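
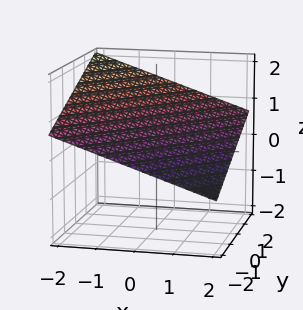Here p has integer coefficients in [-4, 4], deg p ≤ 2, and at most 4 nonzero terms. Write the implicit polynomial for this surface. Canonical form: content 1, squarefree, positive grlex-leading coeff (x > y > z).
First, the degree is 1 — the surface is flat (a plane).
Next, against the integer gridlines: it meets the y-axis at y = -2 (among the integer gridlines); it meets the x-axis at x = 2 (among the integer gridlines).
Finally, together with the visible shape, these determine p as stated.

x - y + 3*z - 2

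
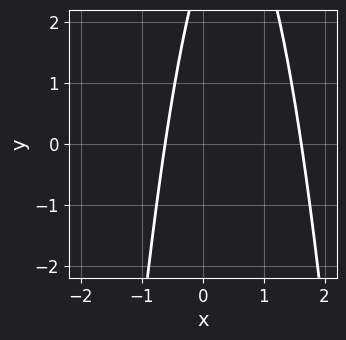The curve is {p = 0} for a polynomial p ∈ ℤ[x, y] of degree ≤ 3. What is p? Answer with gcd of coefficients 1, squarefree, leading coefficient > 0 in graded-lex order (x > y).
3*x^2 - 3*x + y - 3

1. Degree: no degree-1 curve has this shape, so deg p = 2.
2. From the axis intercepts and sections: no y-intercept at any integer in the box.
3. The integer polynomial consistent with all of this is the stated p.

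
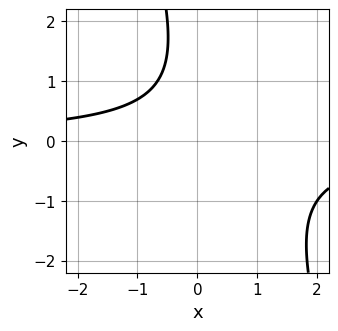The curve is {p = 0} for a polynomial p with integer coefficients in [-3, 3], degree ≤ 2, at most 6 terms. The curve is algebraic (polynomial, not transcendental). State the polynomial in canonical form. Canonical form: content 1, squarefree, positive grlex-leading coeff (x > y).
3*x*y + y^2 - 2*y + 3

First, deg p = 2.
Then, from the visible intercepts: the curve avoids every integer y-axis point in the box; no x-intercept at any integer in the box.
Finally, fitting integer coefficients to these (and the overall shape) gives p.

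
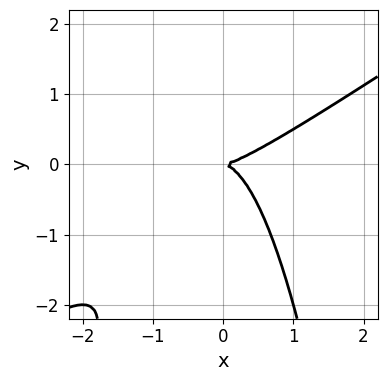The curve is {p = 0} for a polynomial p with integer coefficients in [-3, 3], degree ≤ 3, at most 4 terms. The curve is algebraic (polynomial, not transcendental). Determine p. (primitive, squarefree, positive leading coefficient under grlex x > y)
The degree is 3 — the shape is more complex than any degree-2 curve.
From the visible intercepts: one x-axis crossing is at x = 0; it crosses the y-axis at the gridline y = 0.
Assembling these constraints gives the stated polynomial.

2*x^3 - 3*x^2*y - 2*y^2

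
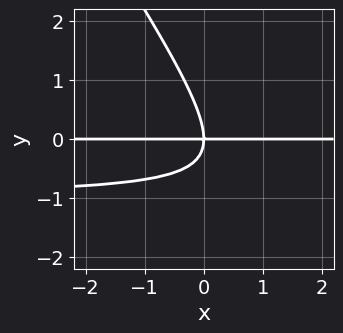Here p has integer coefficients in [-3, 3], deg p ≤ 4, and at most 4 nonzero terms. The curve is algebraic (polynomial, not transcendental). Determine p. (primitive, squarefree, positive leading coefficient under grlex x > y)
3*x*y^2 + 2*y^3 + 3*x*y

First, degree: a generic line meets the curve in up to 3 points, so deg p = 3.
Next, against the integer gridlines: it crosses the y-axis at the gridline y = 0; the visible x-axis segment lies entirely on the curve.
Finally, fitting integer coefficients to these (and the overall shape) gives p.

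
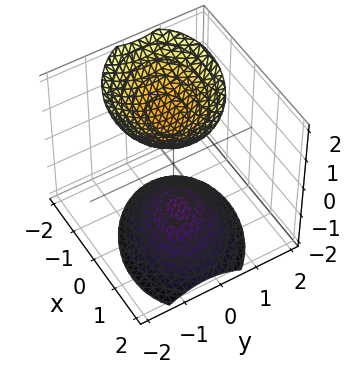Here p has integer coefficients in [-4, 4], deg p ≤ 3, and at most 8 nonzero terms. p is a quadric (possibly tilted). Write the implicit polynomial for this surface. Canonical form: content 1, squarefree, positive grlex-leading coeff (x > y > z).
2*x^2 + x*y + x*z + 3*y^2 - 2*z^2 + 3

1. The picture has 2 separate pieces. They look like related sheets of one shape, so recover p as a whole.
2. The degree is 2 — the shape is more complex than any degree-1 surface.
3. Checking where it meets the axes: it misses every integer gridline on the y-axis; it misses every integer gridline on the x-axis.
4. Fitting integer coefficients to these (and the overall shape) gives p.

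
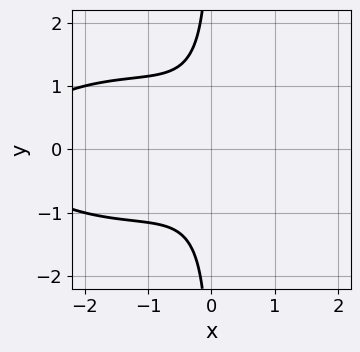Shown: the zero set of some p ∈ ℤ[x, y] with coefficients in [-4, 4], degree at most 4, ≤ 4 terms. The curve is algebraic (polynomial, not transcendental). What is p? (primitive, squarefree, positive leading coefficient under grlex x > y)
x^3 + 3*x*y^2 + 3*x^2 + 2

1. The degree is 3 — a generic line meets the curve in up to 3 points.
2. Symmetries: the y ↦ −y reflection is a symmetry, so y appears only in even powers.
3. From the visible intercepts: no x-intercept at any integer in the box; no y-intercept at any integer in the box.
4. Matching integer coefficients to the picture gives p.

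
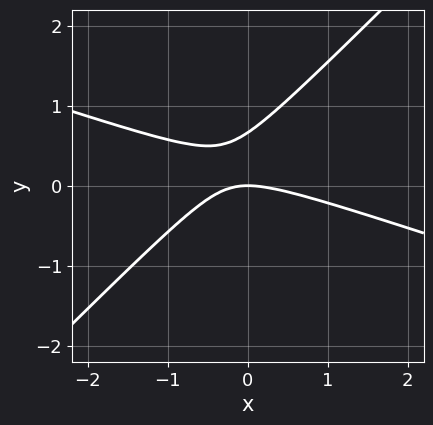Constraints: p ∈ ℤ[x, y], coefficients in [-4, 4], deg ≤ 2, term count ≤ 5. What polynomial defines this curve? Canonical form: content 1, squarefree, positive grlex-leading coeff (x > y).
x^2 + 2*x*y - 3*y^2 + 2*y

First, the degree is 2 — the shape is more complex than any degree-1 curve.
Then, observable constraints: it meets the x-axis at x = 0 (among the integer gridlines); it crosses the y-axis at the gridline y = 0.
Finally, together with the visible shape, these determine p as stated.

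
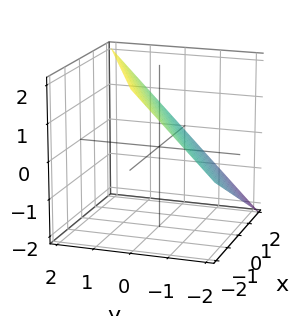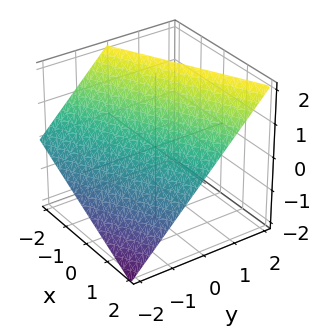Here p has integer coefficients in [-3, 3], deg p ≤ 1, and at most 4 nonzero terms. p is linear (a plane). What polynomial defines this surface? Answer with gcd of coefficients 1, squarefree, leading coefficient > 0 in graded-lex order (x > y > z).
x - 2*y + 2*z - 2

(a) The degree is 1 — the surface is flat (a plane).
(b) Checking where it meets the axes: one y-axis crossing is at y = -1; one z-axis crossing is at z = 1; it crosses the x-axis at the gridline x = 2.
(c) Solving for integer coefficients yields p as stated.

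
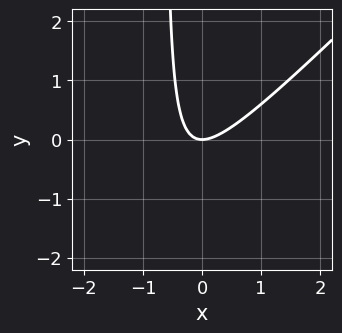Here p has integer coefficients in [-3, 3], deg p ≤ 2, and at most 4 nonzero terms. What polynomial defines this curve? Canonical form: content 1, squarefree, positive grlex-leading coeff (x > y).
1. deg p = 2. The shape is more complex than any degree-1 curve.
2. Reading off the gridlines: one y-axis crossing is at y = 0; one x-axis crossing is at x = 0.
3. Fitting integer coefficients to these (and the overall shape) gives p.

3*x^2 - 3*x*y - 2*y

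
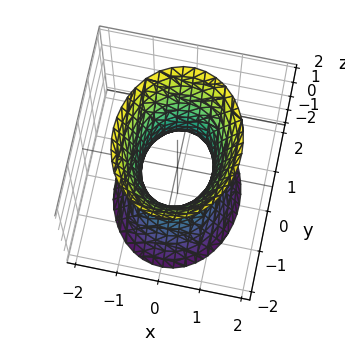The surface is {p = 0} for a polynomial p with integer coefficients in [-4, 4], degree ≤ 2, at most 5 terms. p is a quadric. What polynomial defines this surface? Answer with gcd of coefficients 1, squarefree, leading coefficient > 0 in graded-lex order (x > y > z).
3*x^2 + 2*y^2 - z^2 - 2

1. deg p = 2. One connected sheet with a waist; a quadric.
2. Symmetries: it's symmetric under z → −z, forcing even powers of z; the y ↦ −y reflection is a symmetry, so y appears only in even powers; it's symmetric under x → −x, forcing even powers of x.
3. Checking where it meets the axes: the y-axis gridline crossings are at y ∈ {-1, 1}; no z-intercept at any integer in the box.
4. Assembling these constraints gives the stated polynomial.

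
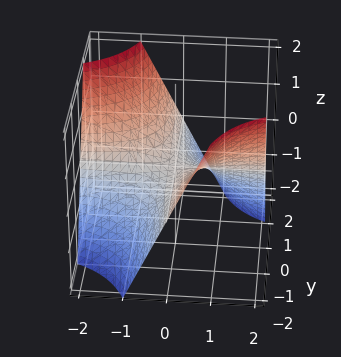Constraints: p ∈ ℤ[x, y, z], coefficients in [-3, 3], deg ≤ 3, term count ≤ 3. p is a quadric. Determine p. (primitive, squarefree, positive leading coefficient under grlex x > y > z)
x*y + z

First, degree: a saddle surface; a quadric, so deg p = 2.
Next, from the visible intercepts: every point of the x-axis in the box is on the surface; the visible y-axis segment lies entirely on the surface; one z-axis crossing is at z = 0.
Finally, solving for integer coefficients yields p as stated.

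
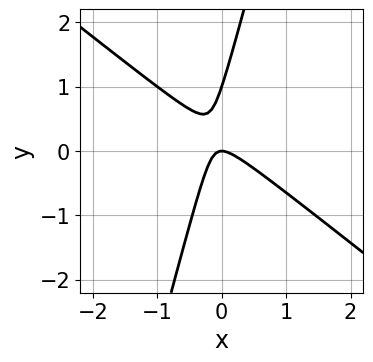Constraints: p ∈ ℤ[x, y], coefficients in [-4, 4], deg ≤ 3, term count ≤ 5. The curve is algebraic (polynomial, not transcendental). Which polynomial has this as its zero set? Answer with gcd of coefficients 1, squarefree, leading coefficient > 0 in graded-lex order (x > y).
1. deg p = 2. A generic line meets the curve in up to 2 points.
2. Reading off the gridlines: one x-axis crossing is at x = 0; the y-axis gridline crossings are at y ∈ {0, 1}.
3. The integer polynomial consistent with all of this is the stated p.

3*x^2 + 3*x*y - y^2 + y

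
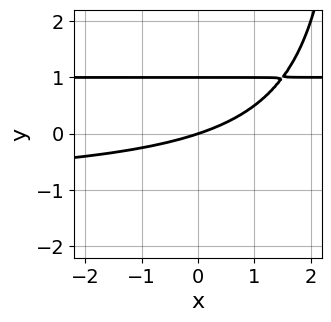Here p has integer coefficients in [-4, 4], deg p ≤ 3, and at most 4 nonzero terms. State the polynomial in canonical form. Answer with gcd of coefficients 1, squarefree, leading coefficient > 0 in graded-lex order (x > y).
x*y^2 - 3*y^2 - x + 3*y

1. deg p = 3. No degree-2 curve has this shape.
2. Observable constraints: among the integer gridlines, it crosses the y-axis at y ∈ {0, 1}; one x-axis crossing is at x = 0.
3. The integer polynomial consistent with all of this is the stated p.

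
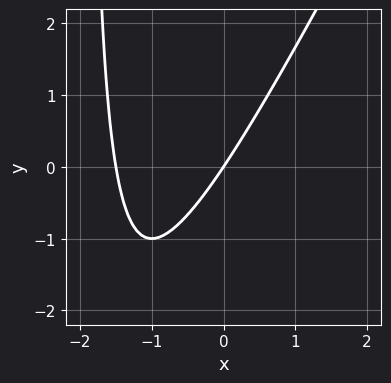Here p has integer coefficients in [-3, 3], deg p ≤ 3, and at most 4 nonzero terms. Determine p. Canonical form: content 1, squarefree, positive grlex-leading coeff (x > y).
First, degree: the shape is more complex than any degree-1 curve, so deg p = 2.
Then, against the integer gridlines: it meets the y-axis at y = 0 (among the integer gridlines); one x-axis crossing is at x = 0.
Finally, fitting integer coefficients to these (and the overall shape) gives p.

2*x^2 - x*y + 3*x - 2*y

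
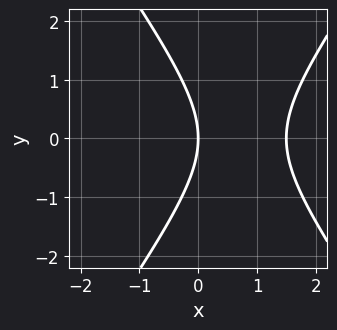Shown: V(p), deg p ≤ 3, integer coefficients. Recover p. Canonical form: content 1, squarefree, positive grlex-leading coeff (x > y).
2*x^2 - y^2 - 3*x

(a) Degree: a generic line meets the curve in up to 2 points, so deg p = 2.
(b) Symmetries: mirror symmetry y ↦ −y ⇒ only even powers of y.
(c) From the visible intercepts: one y-axis crossing is at y = 0; one x-axis crossing is at x = 0.
(d) Putting this together gives p.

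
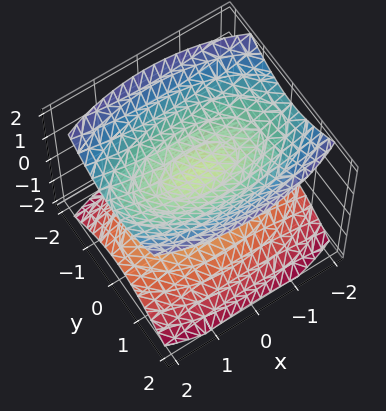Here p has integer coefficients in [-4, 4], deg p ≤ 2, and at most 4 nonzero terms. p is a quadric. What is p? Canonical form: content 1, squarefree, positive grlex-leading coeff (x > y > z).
x^2 + 3*y^2 - 3*z^2 + 1

(a) There are 2 components. They look like related sheets of one shape, so recover p as a whole.
(b) deg p = 2. Two separate bowl-shaped sheets opening away from each other; a quadric.
(c) Symmetries: mirror symmetry z ↦ −z ⇒ only even powers of z; it's symmetric under x → −x, forcing even powers of x; the y ↦ −y reflection is a symmetry, so y appears only in even powers.
(d) From the visible intercepts: the surface avoids every integer x-axis point in the box; no y-intercept at any integer in the box.
(e) Matching integer coefficients to the picture gives p.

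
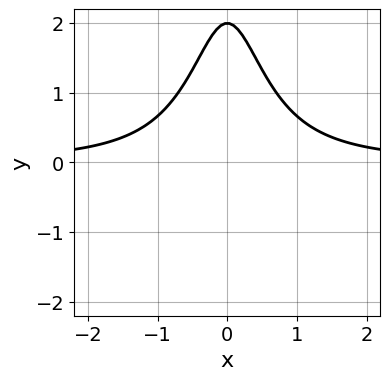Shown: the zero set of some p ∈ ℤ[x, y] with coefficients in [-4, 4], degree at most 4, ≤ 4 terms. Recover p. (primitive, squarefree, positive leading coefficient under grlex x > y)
(a) Degree: no degree-2 curve has this shape, so deg p = 3.
(b) Symmetries: the x ↦ −x reflection is a symmetry, so x appears only in even powers.
(c) Reading off the gridlines: it crosses the y-axis at the gridline y = 2; it misses every integer gridline on the x-axis.
(d) Assembling these constraints gives the stated polynomial.

2*x^2*y + y - 2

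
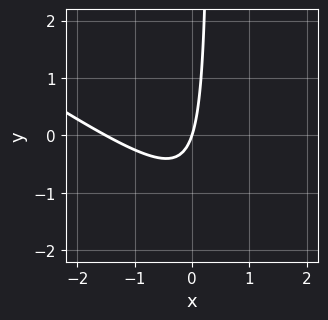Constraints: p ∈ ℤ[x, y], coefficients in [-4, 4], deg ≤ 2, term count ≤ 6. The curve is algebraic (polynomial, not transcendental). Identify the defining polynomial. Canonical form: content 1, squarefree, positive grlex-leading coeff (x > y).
(a) Degree: the shape is more complex than any degree-1 curve, so deg p = 2.
(b) Reading off the gridlines: it meets the x-axis at x = 0 (among the integer gridlines); it crosses the y-axis at the gridline y = 0.
(c) Assembling these constraints gives the stated polynomial.

2*x^2 + 3*x*y + 3*x - y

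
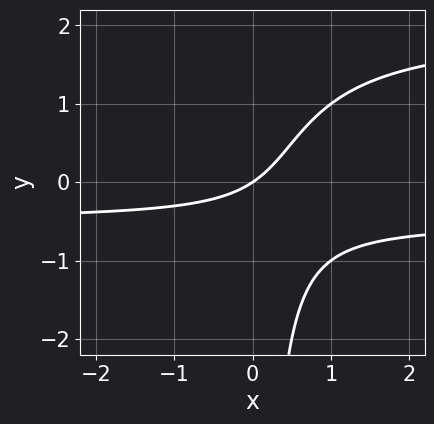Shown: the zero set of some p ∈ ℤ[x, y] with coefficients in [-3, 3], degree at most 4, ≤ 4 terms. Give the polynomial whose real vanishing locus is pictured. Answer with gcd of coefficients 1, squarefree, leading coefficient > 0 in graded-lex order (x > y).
1. The degree is 3 — a generic line meets the curve in up to 3 points.
2. Checking where it meets the axes: it crosses the x-axis at the gridline x = 0; it crosses the y-axis at the gridline y = 0.
3. Matching integer coefficients to the picture gives p.

2*x*y^2 - 3*x*y - 2*x + 3*y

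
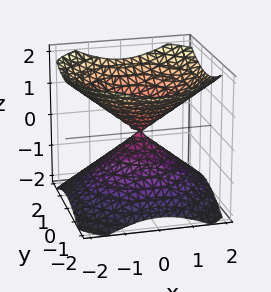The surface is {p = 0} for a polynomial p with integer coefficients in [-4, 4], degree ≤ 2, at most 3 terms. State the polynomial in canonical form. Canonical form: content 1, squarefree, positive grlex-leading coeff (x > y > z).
2*x^2 + 2*y^2 - 3*z^2

First, there are 2 components.
Next, the degree is 2 — a double cone through the origin; a quadric.
Then, symmetries: mirror symmetry z ↦ −z ⇒ only even powers of z; every cross-section ⟂ z is a circle, so x, y appear only via x² + y².
Then, from the axis intercepts and sections: one x-axis crossing is at x = 0; it meets the y-axis at y = 0 (among the integer gridlines); a circular section at z = 1 has radius between 1 and 2.
Finally, fitting integer coefficients to these (and the overall shape) gives p.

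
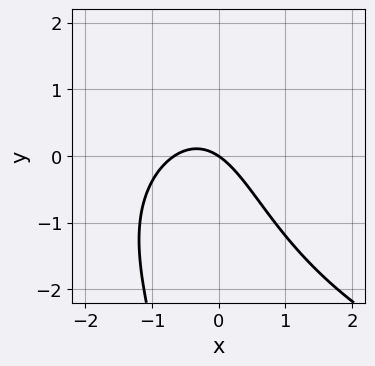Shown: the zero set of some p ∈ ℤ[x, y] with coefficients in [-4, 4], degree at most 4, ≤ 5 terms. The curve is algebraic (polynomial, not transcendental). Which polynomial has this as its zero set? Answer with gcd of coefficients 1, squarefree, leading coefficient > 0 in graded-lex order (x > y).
(a) deg p = 3.
(b) Against the integer gridlines: one x-axis crossing is at x = 0; it crosses the y-axis at the gridline y = 0.
(c) Solving for integer coefficients yields p as stated.

x*y^2 - 3*x^2 - 2*x - 3*y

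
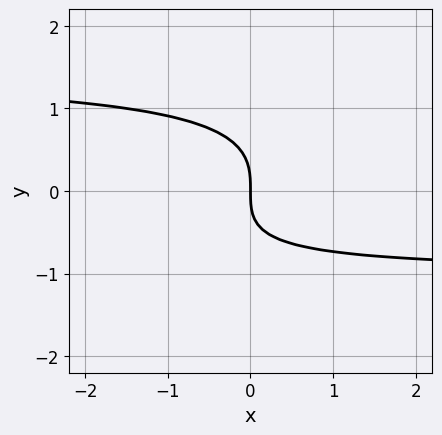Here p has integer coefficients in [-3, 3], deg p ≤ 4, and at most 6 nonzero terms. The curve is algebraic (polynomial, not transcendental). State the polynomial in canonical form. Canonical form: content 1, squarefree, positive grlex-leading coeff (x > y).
2*x*y^2 - 3*y^3 - x*y - 3*x

(a) The degree is 3 — no degree-2 curve has this shape.
(b) Reading off the gridlines: it crosses the y-axis at the gridline y = 0; it crosses the x-axis at the gridline x = 0.
(c) Together with the visible shape, these determine p as stated.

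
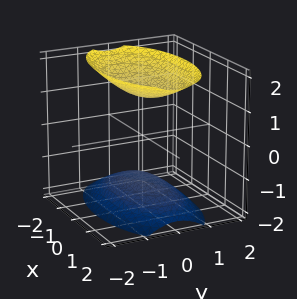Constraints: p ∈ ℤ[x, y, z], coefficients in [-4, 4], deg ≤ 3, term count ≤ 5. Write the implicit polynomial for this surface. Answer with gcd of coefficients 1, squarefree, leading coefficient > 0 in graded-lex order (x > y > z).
x^2 + 3*y^2 - 2*z^2 + 3

There are 2 components.
The degree is 2 — two separate bowl-shaped sheets opening away from each other; a quadric.
Symmetries: mirror symmetry y ↦ −y ⇒ only even powers of y; mirror symmetry z ↦ −z ⇒ only even powers of z; it's symmetric under x → −x, forcing even powers of x.
From the axis intercepts and sections: the surface avoids every integer x-axis point in the box; the surface avoids every integer y-axis point in the box.
Putting this together gives p.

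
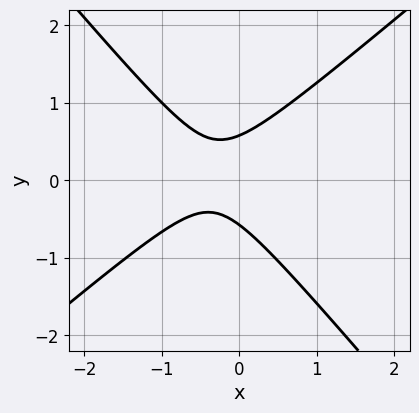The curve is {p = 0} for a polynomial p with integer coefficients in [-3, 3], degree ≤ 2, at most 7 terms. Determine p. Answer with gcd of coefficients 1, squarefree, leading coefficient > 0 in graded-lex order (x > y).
3*x^2 - x*y - 3*y^2 + 2*x + 1

First, degree: the shape is more complex than any degree-1 curve, so deg p = 2.
Next, from the visible intercepts: no x-intercept at any integer in the box.
Finally, putting this together gives p.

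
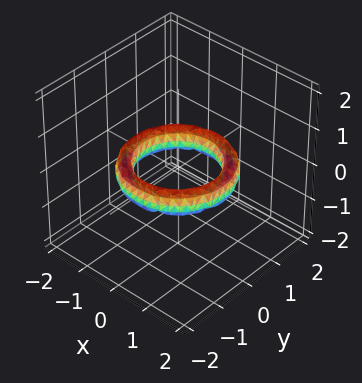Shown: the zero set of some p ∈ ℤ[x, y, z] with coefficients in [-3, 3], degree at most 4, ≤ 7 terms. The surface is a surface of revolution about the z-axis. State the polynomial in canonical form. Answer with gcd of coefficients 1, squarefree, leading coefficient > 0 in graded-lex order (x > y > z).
deg p = 4.
Symmetry: the surface is invariant under rotation about z: p = q(x² + y², z).
From the axis intercepts and sections: among the integer gridlines, it crosses the x-axis at x ∈ {-1, 1}; the y-axis gridline crossings are at y ∈ {-1, 1}; no z-intercept at any integer in the box.
Matching integer coefficients to the picture gives p.

x^4 + 2*x^2*y^2 + y^4 - 3*x^2 - 3*y^2 + 2*z^2 + 2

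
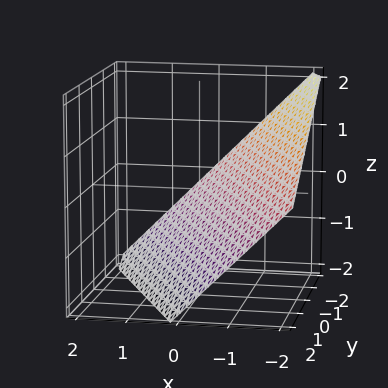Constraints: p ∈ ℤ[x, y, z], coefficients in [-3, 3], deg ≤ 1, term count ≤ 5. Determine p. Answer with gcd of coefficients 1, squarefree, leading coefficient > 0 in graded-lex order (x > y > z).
2*x + y + 2*z + 2

(a) Degree: every cross-section is a straight line — this is a plane, so deg p = 1.
(b) Observable constraints: it crosses the z-axis at the gridline z = -1; one x-axis crossing is at x = -1.
(c) Solving for integer coefficients yields p as stated. Check: (0, -2, 0) on the y-axis lies on the surface, and p(0, -2, 0) = 0. ✓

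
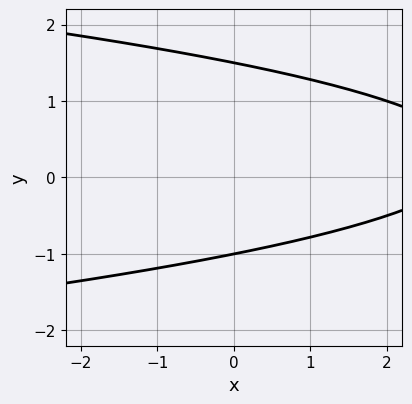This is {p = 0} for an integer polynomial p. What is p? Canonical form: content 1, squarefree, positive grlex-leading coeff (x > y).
2*y^2 + x - y - 3

deg p = 2. No degree-1 curve has this shape.
Observable constraints: it misses every integer gridline on the x-axis; it meets the y-axis at y = -1 (among the integer gridlines).
The integer polynomial consistent with all of this is the stated p.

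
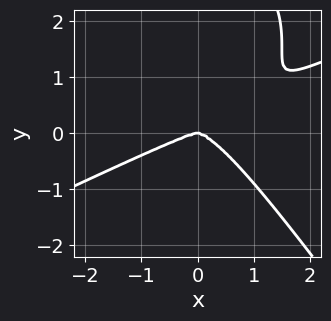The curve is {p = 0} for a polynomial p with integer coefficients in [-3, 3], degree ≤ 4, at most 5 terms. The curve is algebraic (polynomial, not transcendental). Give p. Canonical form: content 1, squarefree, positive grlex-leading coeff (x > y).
1. Degree: a generic line meets the curve in up to 4 points, so deg p = 4.
2. From the axis intercepts and sections: it meets the x-axis at x = 0 (among the integer gridlines); it meets the y-axis at y = 0 (among the integer gridlines).
3. Putting this together gives p.

x^4 - 2*x^3*y - y^4 + 3*y^3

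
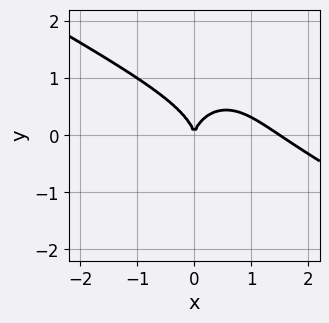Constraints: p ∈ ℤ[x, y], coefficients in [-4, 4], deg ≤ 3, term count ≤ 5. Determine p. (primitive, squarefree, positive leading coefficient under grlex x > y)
(a) The degree is 3 — a generic line meets the curve in up to 3 points.
(b) Observable constraints: it crosses the y-axis at the gridline y = 0; one x-axis crossing is at x = 0.
(c) Fitting integer coefficients to these (and the overall shape) gives p.

2*x^3 + 3*x^2*y + 2*y^3 - 3*x^2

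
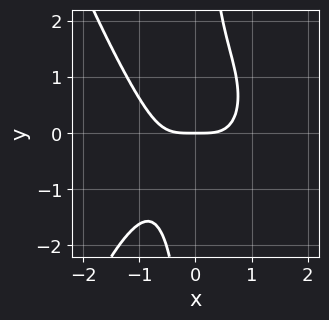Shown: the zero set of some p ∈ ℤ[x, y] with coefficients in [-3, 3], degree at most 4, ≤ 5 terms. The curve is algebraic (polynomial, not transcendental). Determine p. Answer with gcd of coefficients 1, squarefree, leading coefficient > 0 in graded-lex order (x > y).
(a) Degree: the shape is more complex than any degree-3 curve, so deg p = 4.
(b) From the axis intercepts and sections: it meets the x-axis at x = 0 (among the integer gridlines); one y-axis crossing is at y = 0.
(c) Together with the visible shape, these determine p as stated.

x^4 + x*y^2 - y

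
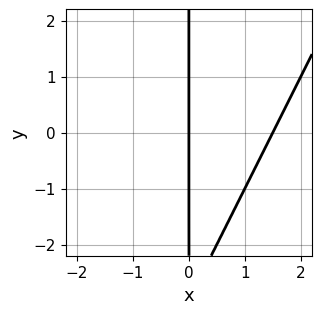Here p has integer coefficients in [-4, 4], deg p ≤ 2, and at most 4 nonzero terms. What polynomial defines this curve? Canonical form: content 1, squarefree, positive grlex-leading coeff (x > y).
1. deg p = 2.
2. From the visible intercepts: the visible y-axis segment lies entirely on the curve; it crosses the x-axis at the gridline x = 0.
3. Solving for integer coefficients yields p as stated.

2*x^2 - x*y - 3*x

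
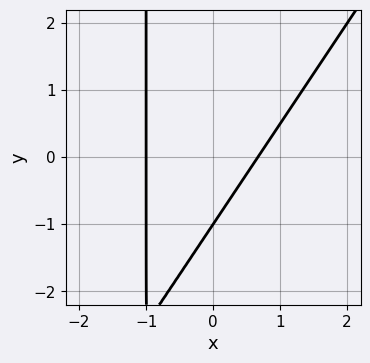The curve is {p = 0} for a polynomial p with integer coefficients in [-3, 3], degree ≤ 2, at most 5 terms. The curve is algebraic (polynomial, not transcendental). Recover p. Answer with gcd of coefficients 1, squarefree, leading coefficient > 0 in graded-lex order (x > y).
deg p = 2. A generic line meets the curve in up to 2 points.
From the axis intercepts and sections: it crosses the y-axis at the gridline y = -1; it meets the x-axis at x = -1 (among the integer gridlines).
These observations pin down the coefficients.

3*x^2 - 2*x*y + x - 2*y - 2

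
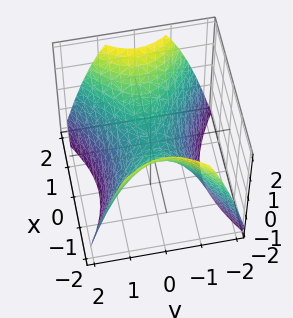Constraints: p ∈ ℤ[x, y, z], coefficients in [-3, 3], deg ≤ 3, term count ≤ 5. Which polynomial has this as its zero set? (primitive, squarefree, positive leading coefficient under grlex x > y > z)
2*x^2 - 3*y^2 - 3*z

1. The degree is 2 — a saddle surface; a quadric.
2. Symmetries: the y ↦ −y reflection is a symmetry, so y appears only in even powers; the x ↦ −x reflection is a symmetry, so x appears only in even powers.
3. From the visible intercepts: one y-axis crossing is at y = 0; it crosses the z-axis at the gridline z = 0; it crosses the x-axis at the gridline x = 0.
4. Solving for integer coefficients yields p as stated.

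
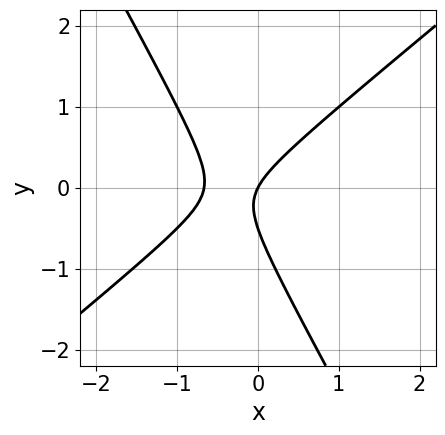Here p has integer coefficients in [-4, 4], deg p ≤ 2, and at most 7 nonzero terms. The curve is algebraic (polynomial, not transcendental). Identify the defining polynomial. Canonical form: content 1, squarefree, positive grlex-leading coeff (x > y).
First, degree: a generic line meets the curve in up to 2 points, so deg p = 2.
Then, checking where it meets the axes: it crosses the x-axis at the gridline x = 0; it crosses the y-axis at the gridline y = 0.
Finally, matching integer coefficients to the picture gives p.

3*x^2 - 2*x*y - 2*y^2 + 2*x - y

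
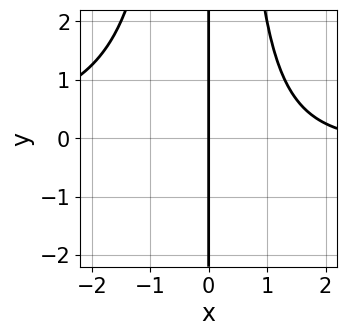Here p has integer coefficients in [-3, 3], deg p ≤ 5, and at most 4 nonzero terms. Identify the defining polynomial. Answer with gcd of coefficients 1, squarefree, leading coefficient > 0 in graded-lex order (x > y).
1. The degree is 4 — no degree-3 curve has this shape.
2. Checking where it meets the axes: one x-axis crossing is at x = 0; the visible y-axis segment lies entirely on the curve.
3. Matching integer coefficients to the picture gives p.

x^3*y + x^2 - 3*x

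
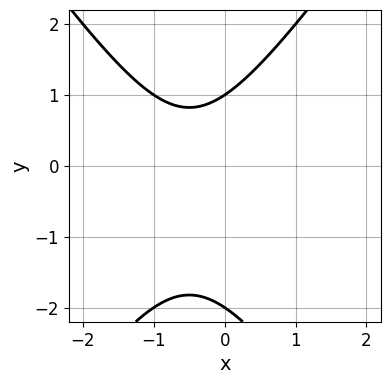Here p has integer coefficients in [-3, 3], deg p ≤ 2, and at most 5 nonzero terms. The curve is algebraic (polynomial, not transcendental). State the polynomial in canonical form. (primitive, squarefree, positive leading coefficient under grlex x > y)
2*x^2 - y^2 + 2*x - y + 2

First, degree: the shape is more complex than any degree-1 curve, so deg p = 2.
Then, observable constraints: the y-axis gridline crossings are at y ∈ {-2, 1}; it misses every integer gridline on the x-axis.
Finally, putting this together gives p.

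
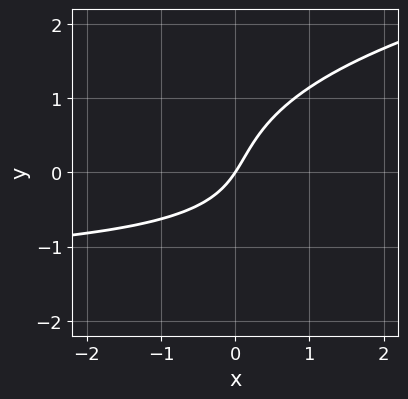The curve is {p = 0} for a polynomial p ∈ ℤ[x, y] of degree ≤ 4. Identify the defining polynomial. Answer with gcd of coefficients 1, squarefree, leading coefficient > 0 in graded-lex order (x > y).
2*y^3 - 2*x*y - 3*x + 2*y

First, degree: a generic line meets the curve in up to 3 points, so deg p = 3.
Next, against the integer gridlines: it crosses the x-axis at the gridline x = 0; it meets the y-axis at y = 0 (among the integer gridlines).
Finally, solving for integer coefficients yields p as stated.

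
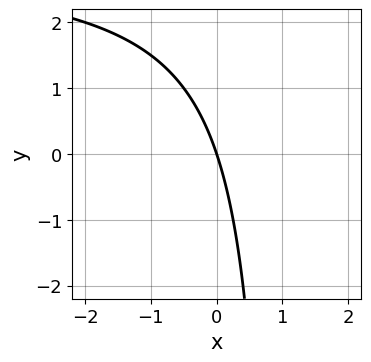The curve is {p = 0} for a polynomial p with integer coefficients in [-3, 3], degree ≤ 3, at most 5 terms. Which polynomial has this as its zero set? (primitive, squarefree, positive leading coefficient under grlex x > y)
First, degree: a generic line meets the curve in up to 2 points, so deg p = 2.
Then, against the integer gridlines: it crosses the x-axis at the gridline x = 0; it meets the y-axis at y = 0 (among the integer gridlines).
Finally, together with the visible shape, these determine p as stated.

x*y - 3*x - y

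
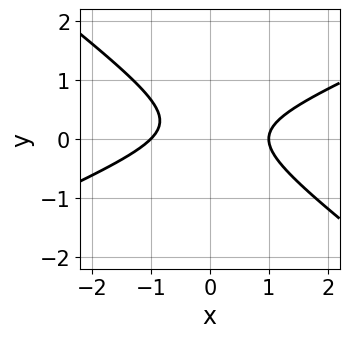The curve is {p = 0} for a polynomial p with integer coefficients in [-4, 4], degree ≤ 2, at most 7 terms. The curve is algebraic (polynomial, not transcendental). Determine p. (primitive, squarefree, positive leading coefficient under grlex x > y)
First, degree: no degree-1 curve has this shape, so deg p = 2.
Next, observable constraints: among the integer gridlines, it crosses the x-axis at x ∈ {-1, 1}; no y-intercept at any integer in the box.
Finally, the integer polynomial consistent with all of this is the stated p.

x^2 - x*y - 3*y^2 + y - 1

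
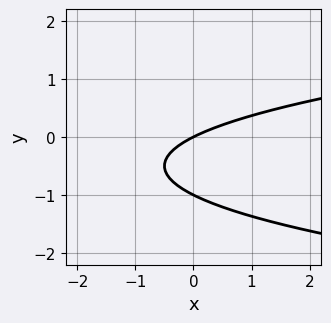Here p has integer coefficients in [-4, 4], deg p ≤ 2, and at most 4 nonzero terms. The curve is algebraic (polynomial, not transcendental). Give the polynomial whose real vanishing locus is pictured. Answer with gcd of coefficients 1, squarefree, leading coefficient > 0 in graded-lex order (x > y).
2*y^2 - x + 2*y

1. Degree: the shape is more complex than any degree-1 curve, so deg p = 2.
2. Against the integer gridlines: one x-axis crossing is at x = 0; among the integer gridlines, it crosses the y-axis at y ∈ {-1, 0}.
3. Fitting integer coefficients to these (and the overall shape) gives p.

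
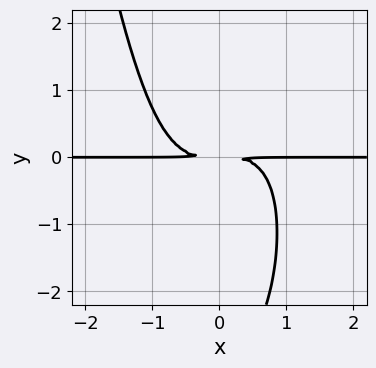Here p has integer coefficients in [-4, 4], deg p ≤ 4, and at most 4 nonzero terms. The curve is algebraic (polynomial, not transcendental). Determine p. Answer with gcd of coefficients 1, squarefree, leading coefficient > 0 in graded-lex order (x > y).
First, the degree is 4 — the shape is more complex than any degree-3 curve.
Next, from the axis intercepts and sections: every point of the x-axis in the box is on the curve.
Finally, solving for integer coefficients yields p as stated.

2*x^3*y - x^2*y^2 + y^3 + 3*y^2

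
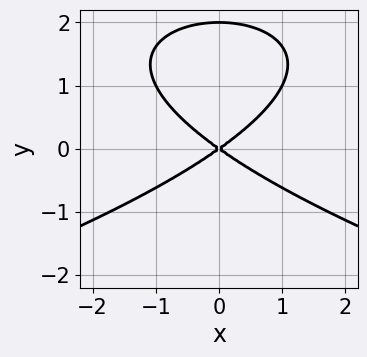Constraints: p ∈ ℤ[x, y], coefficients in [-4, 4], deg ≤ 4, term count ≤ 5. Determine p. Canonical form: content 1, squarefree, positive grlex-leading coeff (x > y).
y^3 + x^2 - 2*y^2

1. deg p = 3.
2. Symmetries: it's symmetric under x → −x, forcing even powers of x.
3. From the axis intercepts and sections: among the integer gridlines, it crosses the y-axis at y ∈ {0, 2}; it meets the x-axis at x = 0 (among the integer gridlines).
4. The integer polynomial consistent with all of this is the stated p.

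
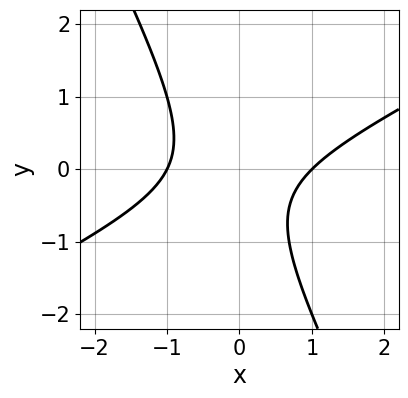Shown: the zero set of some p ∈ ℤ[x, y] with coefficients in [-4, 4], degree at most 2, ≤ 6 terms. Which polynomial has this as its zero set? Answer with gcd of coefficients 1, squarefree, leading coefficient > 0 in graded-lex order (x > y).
2*x^2 - 3*x*y - 2*y^2 - y - 2

(a) deg p = 2. A generic line meets the curve in up to 2 points.
(b) Against the integer gridlines: it misses every integer gridline on the y-axis; among the integer gridlines, it crosses the x-axis at x ∈ {-1, 1}.
(c) Solving for integer coefficients yields p as stated.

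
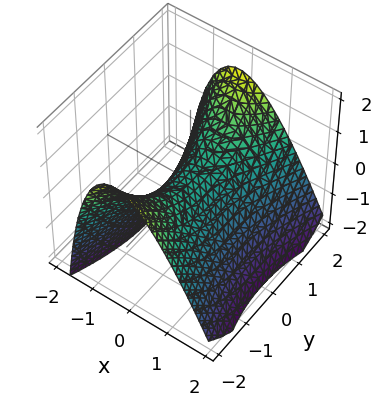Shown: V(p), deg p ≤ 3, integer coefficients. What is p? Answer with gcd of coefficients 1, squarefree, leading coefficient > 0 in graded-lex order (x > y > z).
3*x^2 + x*z - y^2 + 3*z

Degree: the shape is more complex than any degree-1 surface, so deg p = 2.
From the axis intercepts and sections: it crosses the z-axis at the gridline z = 0; one x-axis crossing is at x = 0; one y-axis crossing is at y = 0.
Fitting integer coefficients to these (and the overall shape) gives p.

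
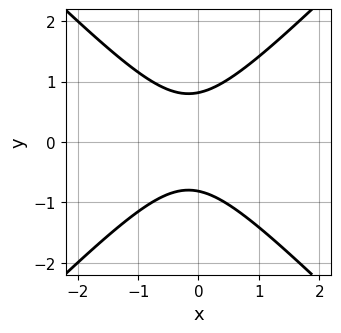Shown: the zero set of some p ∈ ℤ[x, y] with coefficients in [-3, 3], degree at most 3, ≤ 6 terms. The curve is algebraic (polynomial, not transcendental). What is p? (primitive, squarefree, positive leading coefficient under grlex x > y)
3*x^2 - 3*y^2 + x + 2

1. Degree: no degree-1 curve has this shape, so deg p = 2.
2. Symmetries: mirror symmetry y ↦ −y ⇒ only even powers of y.
3. Reading off the gridlines: the curve avoids every integer x-axis point in the box.
4. Assembling these constraints gives the stated polynomial.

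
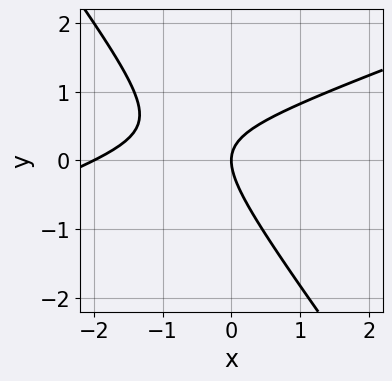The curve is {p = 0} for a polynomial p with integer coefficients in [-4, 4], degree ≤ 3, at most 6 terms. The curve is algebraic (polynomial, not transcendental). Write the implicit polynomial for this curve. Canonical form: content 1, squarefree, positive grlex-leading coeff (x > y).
x^2 - 2*x*y - 2*y^2 + 2*x

First, degree: a generic line meets the curve in up to 2 points, so deg p = 2.
Next, reading off the gridlines: it meets the y-axis at y = 0 (among the integer gridlines); among the integer gridlines, it crosses the x-axis at x ∈ {-2, 0}.
Finally, matching integer coefficients to the picture gives p.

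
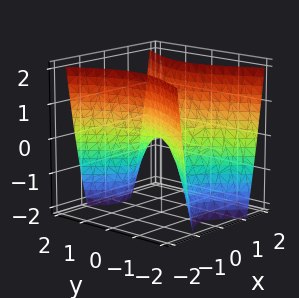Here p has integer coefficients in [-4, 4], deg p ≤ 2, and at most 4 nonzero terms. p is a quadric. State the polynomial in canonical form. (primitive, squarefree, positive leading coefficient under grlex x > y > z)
(a) The degree is 2 — a hyperbolic paraboloid; a quadric.
(b) Symmetries: mirror symmetry x ↦ −x ⇒ only even powers of x; it's symmetric under y → −y, forcing even powers of y.
(c) Against the integer gridlines: it meets the x-axis at x = 0 (among the integer gridlines); it meets the z-axis at z = 0 (among the integer gridlines); one y-axis crossing is at y = 0.
(d) Assembling these constraints gives the stated polynomial.

2*x^2 - y^2 - z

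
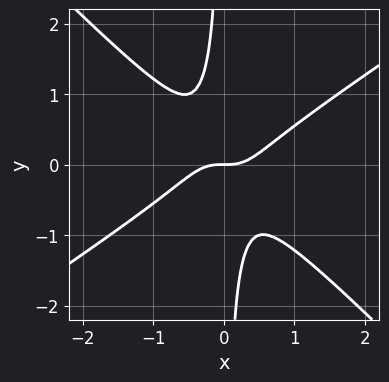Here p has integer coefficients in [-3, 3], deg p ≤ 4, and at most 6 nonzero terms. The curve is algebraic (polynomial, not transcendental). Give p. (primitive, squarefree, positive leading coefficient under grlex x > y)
2*x^3 - x^2*y - 3*x*y^2 - y

First, the degree is 3 — a generic line meets the curve in up to 3 points.
Next, from the axis intercepts and sections: it crosses the x-axis at the gridline x = 0; it meets the y-axis at y = 0 (among the integer gridlines).
Finally, fitting integer coefficients to these (and the overall shape) gives p.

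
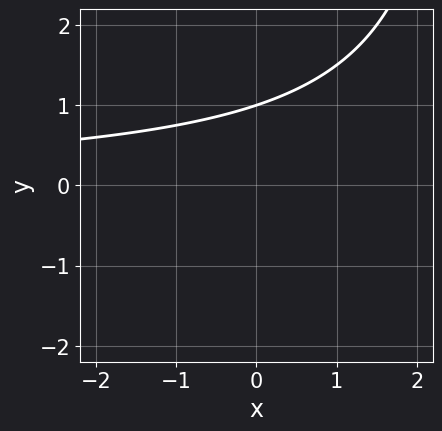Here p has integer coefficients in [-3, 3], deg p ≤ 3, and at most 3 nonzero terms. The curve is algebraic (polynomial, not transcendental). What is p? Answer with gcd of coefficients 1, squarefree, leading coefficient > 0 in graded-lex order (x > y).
(a) deg p = 2.
(b) From the axis intercepts and sections: no x-intercept at any integer in the box; it crosses the y-axis at the gridline y = 1.
(c) Fitting integer coefficients to these (and the overall shape) gives p.

x*y - 3*y + 3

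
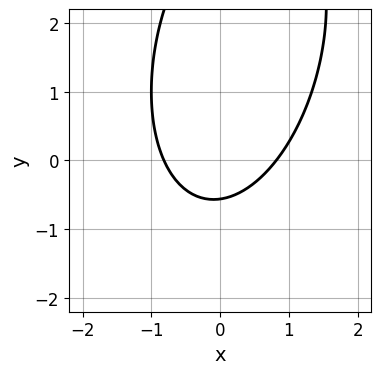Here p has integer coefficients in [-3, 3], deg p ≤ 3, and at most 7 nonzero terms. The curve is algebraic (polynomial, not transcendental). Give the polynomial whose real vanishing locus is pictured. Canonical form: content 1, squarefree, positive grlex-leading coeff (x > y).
1. Degree: the shape is more complex than any degree-1 curve, so deg p = 2.
2. Solving for integer coefficients yields p as stated.

3*x^2 - x*y + y^2 - 3*y - 2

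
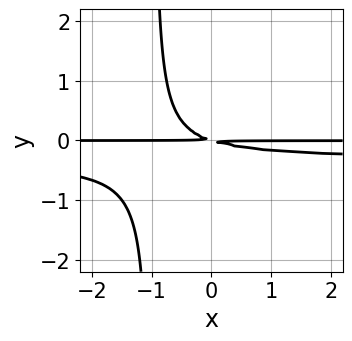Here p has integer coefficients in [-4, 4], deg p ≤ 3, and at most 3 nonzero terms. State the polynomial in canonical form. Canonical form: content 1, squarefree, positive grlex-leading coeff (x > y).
First, the degree is 3 — the shape is more complex than any degree-2 curve.
Then, against the integer gridlines: every point of the x-axis in the box is on the curve.
Finally, putting this together gives p.

3*x*y^2 + x*y + 3*y^2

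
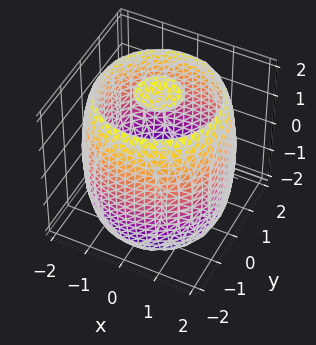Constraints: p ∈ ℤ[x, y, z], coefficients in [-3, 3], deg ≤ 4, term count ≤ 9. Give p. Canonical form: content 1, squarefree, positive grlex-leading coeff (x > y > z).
x^4 + 2*x^2*y^2 + y^4 - 3*x^2 - 3*y^2 + z^2 - 3

1. There are 3 components.
2. Degree: a generic line meets the surface in up to 4 points, so deg p = 4.
3. Symmetry: the surface is invariant under rotation about z: p = q(x² + y², z).
4. Checking where it meets the axes: a circular section at z = 0 has radius between 1 and 2.
5. Solving for integer coefficients yields p as stated.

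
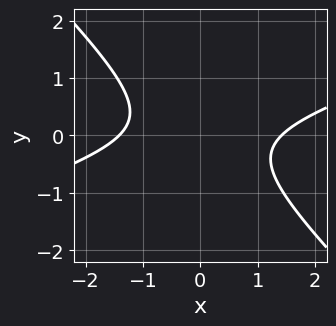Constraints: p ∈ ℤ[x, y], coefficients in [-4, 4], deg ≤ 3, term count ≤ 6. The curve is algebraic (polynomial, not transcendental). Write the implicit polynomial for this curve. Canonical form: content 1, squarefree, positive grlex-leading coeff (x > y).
x^2 - 2*x*y - 3*y^2 - 2

The degree is 2 — a generic line meets the curve in up to 2 points.
From the visible intercepts: no y-intercept at any integer in the box.
The integer polynomial consistent with all of this is the stated p.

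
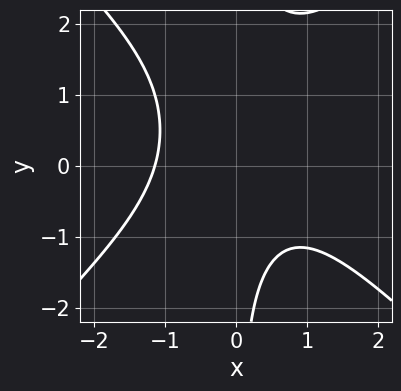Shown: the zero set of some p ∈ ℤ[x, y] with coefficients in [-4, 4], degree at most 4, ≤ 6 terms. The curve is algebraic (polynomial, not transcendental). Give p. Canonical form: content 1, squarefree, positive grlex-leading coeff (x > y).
1. Degree: no degree-2 curve has this shape, so deg p = 3.
2. Observable constraints: the curve avoids every integer y-axis point in the box.
3. Fitting integer coefficients to these (and the overall shape) gives p.

2*x^3 - 2*x*y^2 + 2*x*y + 3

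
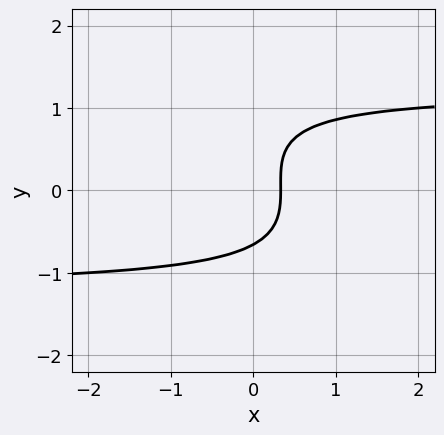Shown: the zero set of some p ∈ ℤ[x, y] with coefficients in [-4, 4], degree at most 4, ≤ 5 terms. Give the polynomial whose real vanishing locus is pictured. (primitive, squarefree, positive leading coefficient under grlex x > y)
2*x*y^2 + 2*y^3 - y^2 - 3*x + 1

deg p = 3.
Putting this together gives p.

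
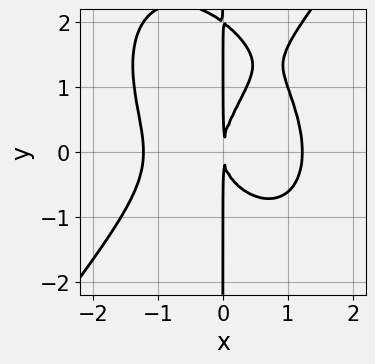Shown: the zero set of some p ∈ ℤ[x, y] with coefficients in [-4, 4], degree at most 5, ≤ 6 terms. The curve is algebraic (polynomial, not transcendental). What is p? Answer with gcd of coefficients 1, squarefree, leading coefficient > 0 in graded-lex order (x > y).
2*x^4 - x*y^3 + 2*x*y^2 - 3*x^2

(a) deg p = 4.
(b) Against the integer gridlines: every point of the y-axis in the box is on the curve.
(c) Putting this together gives p.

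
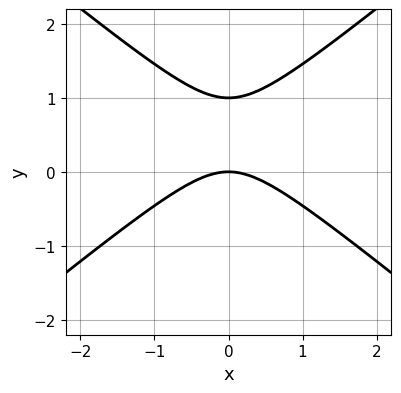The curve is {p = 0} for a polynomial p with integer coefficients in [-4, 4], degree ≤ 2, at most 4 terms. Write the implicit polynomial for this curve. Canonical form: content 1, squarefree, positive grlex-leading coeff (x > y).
2*x^2 - 3*y^2 + 3*y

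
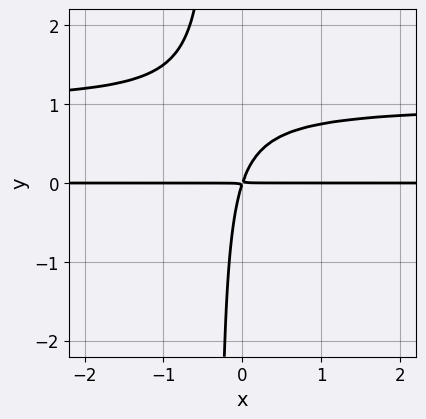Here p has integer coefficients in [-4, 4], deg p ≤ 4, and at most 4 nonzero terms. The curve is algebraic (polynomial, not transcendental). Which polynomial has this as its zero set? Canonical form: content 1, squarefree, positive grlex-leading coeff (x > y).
First, deg p = 3. The shape is more complex than any degree-2 curve.
Then, from the visible intercepts: every point of the x-axis in the box is on the curve.
Finally, together with the visible shape, these determine p as stated.

3*x*y^2 - 3*x*y + y^2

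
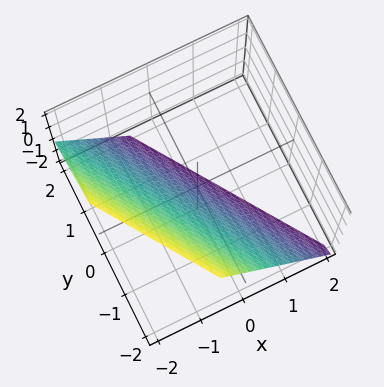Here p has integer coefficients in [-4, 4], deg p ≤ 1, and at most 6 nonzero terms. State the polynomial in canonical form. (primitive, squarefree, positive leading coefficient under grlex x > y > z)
3*x + 2*y + 2*z + 2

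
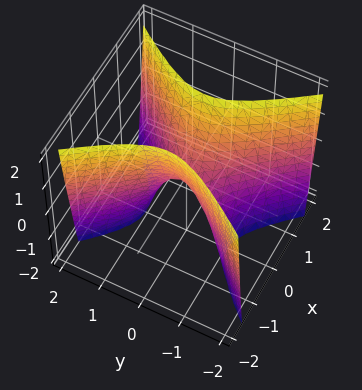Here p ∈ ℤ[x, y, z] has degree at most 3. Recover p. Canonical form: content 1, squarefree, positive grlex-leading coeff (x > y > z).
1. The degree is 2 — a saddle surface; a quadric.
2. Symmetries: the x ↦ −x reflection is a symmetry, so x appears only in even powers; it's symmetric under y → −y, forcing even powers of y.
3. Observable constraints: it crosses the y-axis at the gridline y = 0; it meets the x-axis at x = 0 (among the integer gridlines); it meets the z-axis at z = 0 (among the integer gridlines).
4. Assembling these constraints gives the stated polynomial.

3*x^2 - 2*y^2 - z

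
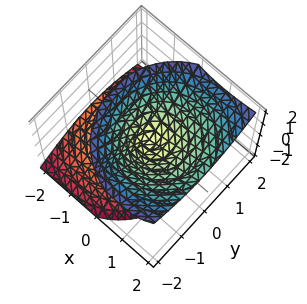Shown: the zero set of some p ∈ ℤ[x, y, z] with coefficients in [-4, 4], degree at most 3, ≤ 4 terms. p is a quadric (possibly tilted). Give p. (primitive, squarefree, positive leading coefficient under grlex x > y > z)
deg p = 2. No degree-1 surface has this shape.
Reading off the gridlines: it meets the y-axis at y = 0 (among the integer gridlines); one z-axis crossing is at z = 0.
These observations pin down the coefficients.

x^2 - x*z + y^2 - z^2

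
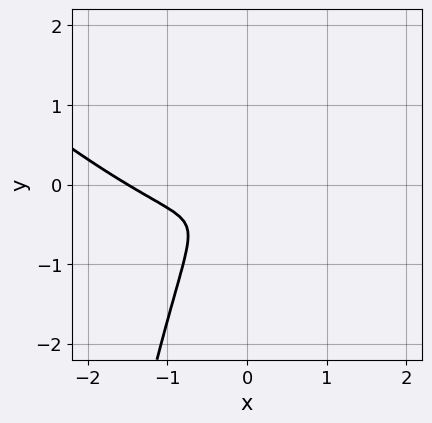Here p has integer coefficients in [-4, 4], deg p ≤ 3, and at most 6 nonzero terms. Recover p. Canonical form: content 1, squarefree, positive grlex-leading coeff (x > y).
deg p = 3.
The integer polynomial consistent with all of this is the stated p.

2*x^3 + 2*x^2*y + 3*x^2 - 2*x*y + 2*y^2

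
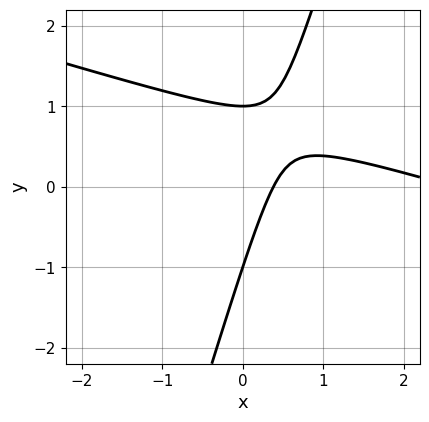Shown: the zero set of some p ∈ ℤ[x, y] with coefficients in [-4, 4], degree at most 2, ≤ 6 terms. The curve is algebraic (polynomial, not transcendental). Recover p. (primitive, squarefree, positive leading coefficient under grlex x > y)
x^2 + 3*x*y - y^2 - 3*x + 1

deg p = 2. A generic line meets the curve in up to 2 points.
From the visible intercepts: among the integer gridlines, it crosses the y-axis at y ∈ {-1, 1}.
Solving for integer coefficients yields p as stated.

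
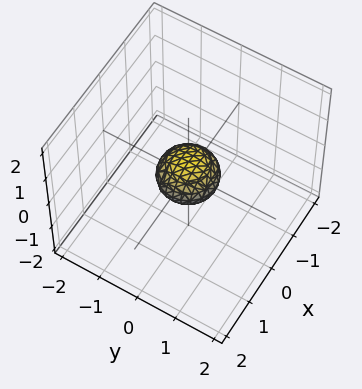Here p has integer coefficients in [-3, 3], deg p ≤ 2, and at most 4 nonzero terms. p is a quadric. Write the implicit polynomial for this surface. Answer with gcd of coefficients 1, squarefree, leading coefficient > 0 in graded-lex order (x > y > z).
First, deg p = 2. A closed, bounded, convex surface; a quadric.
Next, symmetries: it's symmetric under z → −z, forcing even powers of z; the z-axis is an axis of rotation, so x and y enter only as x² + y².
Next, against the integer gridlines: a circular section at z = 0 has radius between 0 and 1.
Finally, fitting integer coefficients to these (and the overall shape) gives p.

2*x^2 + 2*y^2 + 3*z^2 - 1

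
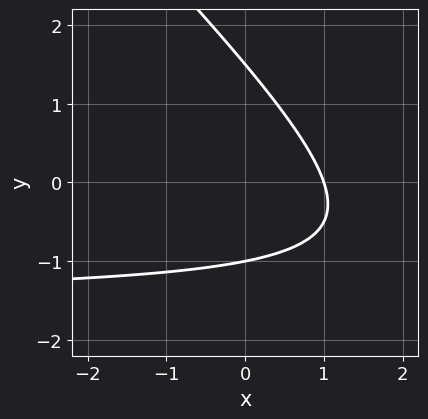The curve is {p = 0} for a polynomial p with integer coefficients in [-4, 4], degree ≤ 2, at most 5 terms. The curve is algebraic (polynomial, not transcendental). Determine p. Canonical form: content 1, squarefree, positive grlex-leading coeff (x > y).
2*x*y + 2*y^2 + 3*x - y - 3

(a) deg p = 2. The shape is more complex than any degree-1 curve.
(b) From the visible intercepts: it meets the x-axis at x = 1 (among the integer gridlines); it crosses the y-axis at the gridline y = -1.
(c) The integer polynomial consistent with all of this is the stated p.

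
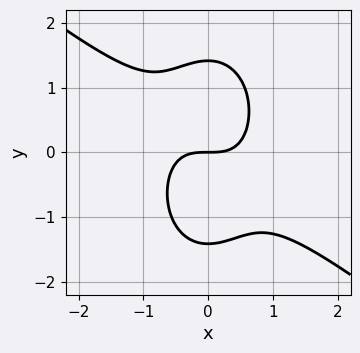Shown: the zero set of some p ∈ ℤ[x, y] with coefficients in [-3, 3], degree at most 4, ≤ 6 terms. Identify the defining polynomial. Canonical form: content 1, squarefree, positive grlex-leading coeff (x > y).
First, degree: a generic line meets the curve in up to 3 points, so deg p = 3.
Then, observable constraints: one y-axis crossing is at y = 0; it crosses the x-axis at the gridline x = 0.
Finally, the integer polynomial consistent with all of this is the stated p.

2*x^3 + 2*x^2*y + y^3 - 2*y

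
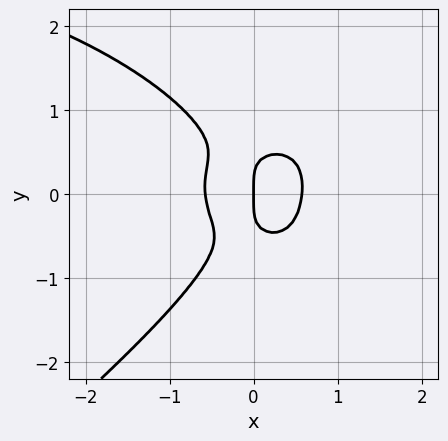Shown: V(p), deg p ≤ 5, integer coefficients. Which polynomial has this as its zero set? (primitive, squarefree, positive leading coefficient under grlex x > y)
1. The degree is 4 — no degree-3 curve has this shape.
2. From the axis intercepts and sections: one x-axis crossing is at x = 0; it crosses the y-axis at the gridline y = 0.
3. Putting this together gives p.

x^3*y - 2*y^4 - 3*x^3 - 2*x*y^2 + x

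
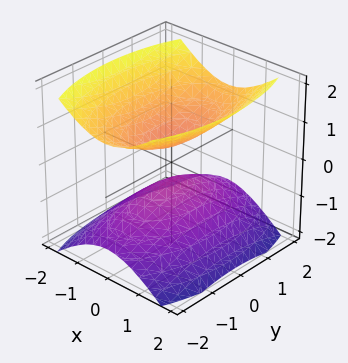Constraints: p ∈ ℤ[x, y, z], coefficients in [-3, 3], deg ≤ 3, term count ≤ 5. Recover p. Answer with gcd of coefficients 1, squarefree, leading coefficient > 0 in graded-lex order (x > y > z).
3*x^2 + y^2 - 3*z^2 + 1

First, I count 2 distinct pieces.
Next, the degree is 2 — two separate bowl-shaped sheets opening away from each other; a quadric.
Next, symmetries: mirror symmetry z ↦ −z ⇒ only even powers of z; the x ↦ −x reflection is a symmetry, so x appears only in even powers; it's symmetric under y → −y, forcing even powers of y.
Next, against the integer gridlines: it misses every integer gridline on the x-axis; no y-intercept at any integer in the box.
Finally, these observations pin down the coefficients.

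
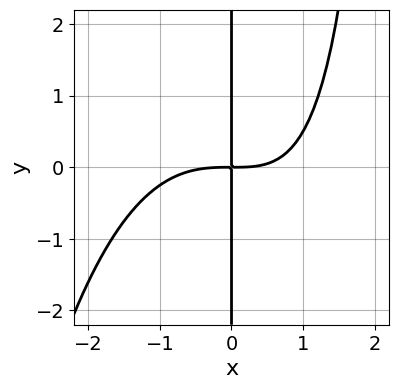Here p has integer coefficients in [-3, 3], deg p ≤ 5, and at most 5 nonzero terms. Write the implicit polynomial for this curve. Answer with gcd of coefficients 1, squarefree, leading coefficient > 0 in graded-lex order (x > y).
x^4 + x^2*y - 3*x*y

(a) The degree is 4 — a generic line meets the curve in up to 4 points.
(b) Observable constraints: the visible y-axis segment lies entirely on the curve.
(c) These observations pin down the coefficients.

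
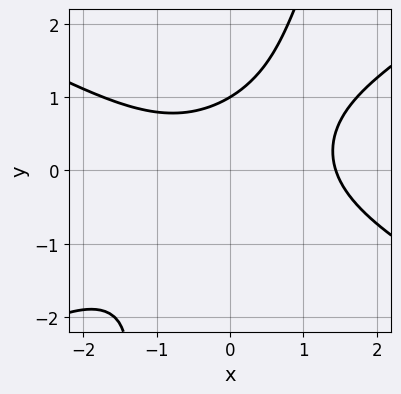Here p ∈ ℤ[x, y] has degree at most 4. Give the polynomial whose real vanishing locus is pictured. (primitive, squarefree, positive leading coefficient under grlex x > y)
x^3 - 3*x*y^2 + y^3 + 2*y - 3

deg p = 3. The shape is more complex than any degree-2 curve.
From the visible intercepts: it meets the y-axis at y = 1 (among the integer gridlines).
Assembling these constraints gives the stated polynomial.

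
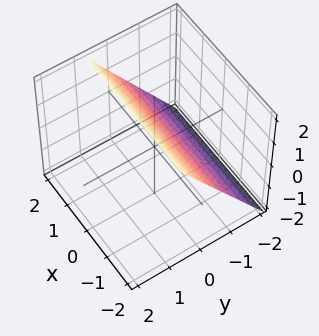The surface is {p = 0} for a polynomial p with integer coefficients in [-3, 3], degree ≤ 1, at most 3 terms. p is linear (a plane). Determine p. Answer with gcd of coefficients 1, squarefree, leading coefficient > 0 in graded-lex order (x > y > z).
3*y - 2*z + 2

1. deg p = 1. The surface is flat (a plane).
2. From the visible intercepts: it meets the z-axis at z = 1 (among the integer gridlines); no x-intercept at any integer in the box.
3. Solving for integer coefficients yields p as stated.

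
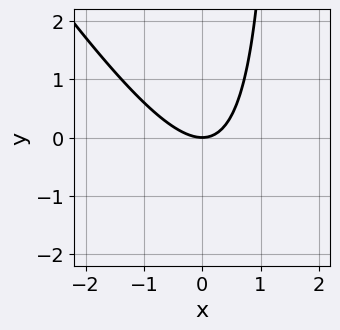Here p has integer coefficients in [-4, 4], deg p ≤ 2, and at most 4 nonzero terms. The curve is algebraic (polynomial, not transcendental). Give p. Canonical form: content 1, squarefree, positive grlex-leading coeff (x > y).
3*x^2 + 2*x*y - 3*y

Degree: the shape is more complex than any degree-1 curve, so deg p = 2.
Checking where it meets the axes: one x-axis crossing is at x = 0; it meets the y-axis at y = 0 (among the integer gridlines).
Matching integer coefficients to the picture gives p.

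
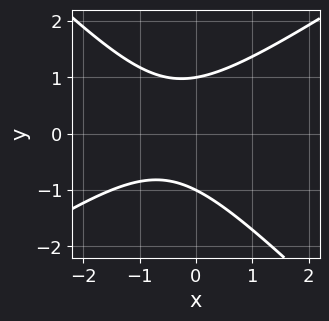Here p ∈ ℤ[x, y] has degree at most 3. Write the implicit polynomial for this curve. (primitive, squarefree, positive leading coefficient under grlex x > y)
Degree: no degree-1 curve has this shape, so deg p = 2.
Against the integer gridlines: the curve avoids every integer x-axis point in the box; among the integer gridlines, it crosses the y-axis at y ∈ {-1, 1}.
Matching integer coefficients to the picture gives p.

2*x^2 - x*y - 3*y^2 + 2*x + 3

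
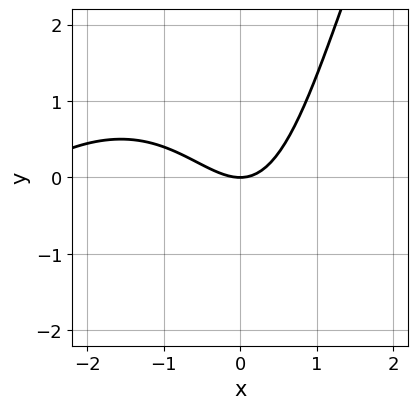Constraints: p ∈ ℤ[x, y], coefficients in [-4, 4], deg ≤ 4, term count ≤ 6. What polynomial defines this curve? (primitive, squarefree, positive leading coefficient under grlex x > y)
First, degree: no degree-2 curve has this shape, so deg p = 3.
Next, from the axis intercepts and sections: it crosses the y-axis at the gridline y = 0; it crosses the x-axis at the gridline x = 0.
Finally, solving for integer coefficients yields p as stated.

x^3 - x^2*y + 3*x^2 + x*y - 3*y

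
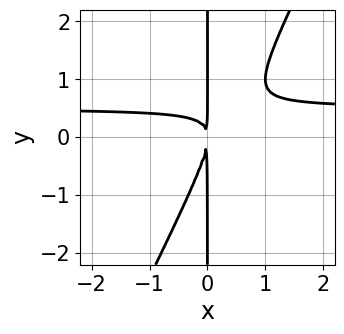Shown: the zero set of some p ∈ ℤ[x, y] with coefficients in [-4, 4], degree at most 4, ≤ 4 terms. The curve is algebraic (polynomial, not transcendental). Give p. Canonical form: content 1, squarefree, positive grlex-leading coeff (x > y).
2*x^2*y - x*y^2 - x^2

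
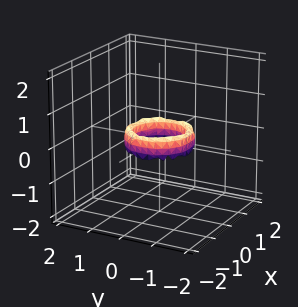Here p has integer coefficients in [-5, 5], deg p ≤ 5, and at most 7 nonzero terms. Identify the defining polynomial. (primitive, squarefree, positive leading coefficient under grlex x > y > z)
2*x^4 + 4*x^2*y^2 + 2*y^4 - 3*x^2 - 3*y^2 + z^2 + 1

Degree: no degree-3 surface has this shape, so deg p = 4.
By symmetry, the surface is invariant under rotation about z: p = q(x² + y², z).
From the visible intercepts: among the integer gridlines, it crosses the y-axis at y ∈ {-1, 1}; among the integer gridlines, it crosses the x-axis at x ∈ {-1, 1}.
Solving for integer coefficients yields p as stated.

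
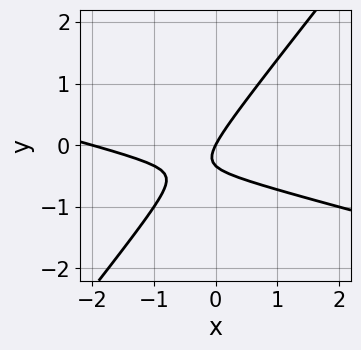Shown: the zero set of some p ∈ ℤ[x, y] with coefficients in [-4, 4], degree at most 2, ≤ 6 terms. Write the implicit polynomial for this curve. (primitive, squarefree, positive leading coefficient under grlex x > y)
x^2 + 3*x*y - 3*y^2 + 2*x - y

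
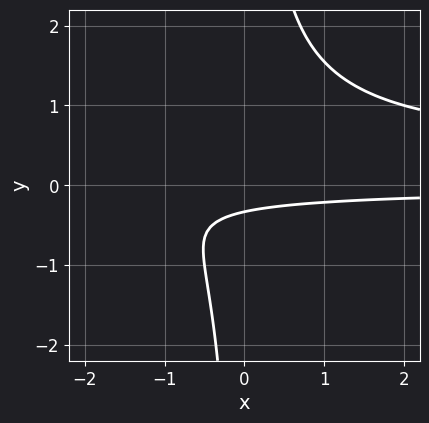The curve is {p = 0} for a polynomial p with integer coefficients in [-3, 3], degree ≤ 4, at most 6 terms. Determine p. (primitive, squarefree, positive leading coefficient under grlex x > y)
The degree is 3 — no degree-2 curve has this shape.
From the visible intercepts: the curve avoids every integer x-axis point in the box.
Fitting integer coefficients to these (and the overall shape) gives p.

3*x*y^2 - x*y - 3*y - 1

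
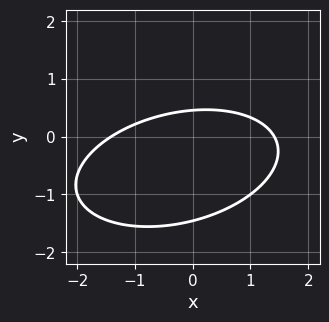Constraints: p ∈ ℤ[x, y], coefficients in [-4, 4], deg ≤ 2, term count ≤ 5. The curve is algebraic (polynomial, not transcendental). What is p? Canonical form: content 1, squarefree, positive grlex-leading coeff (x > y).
x^2 - x*y + 3*y^2 + 3*y - 2

1. Degree: no degree-1 curve has this shape, so deg p = 2.
2. Matching integer coefficients to the picture gives p.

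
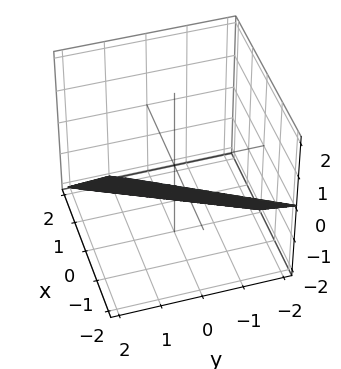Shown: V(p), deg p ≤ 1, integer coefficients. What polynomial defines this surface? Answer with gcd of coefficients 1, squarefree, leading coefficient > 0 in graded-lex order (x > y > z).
(a) The degree is 1 — the surface is flat (a plane).
(b) Reading off the gridlines: one x-axis crossing is at x = -1; one z-axis crossing is at z = -1; one y-axis crossing is at y = 2.
(c) Fitting integer coefficients to these (and the overall shape) gives p.

2*x - y + 2*z + 2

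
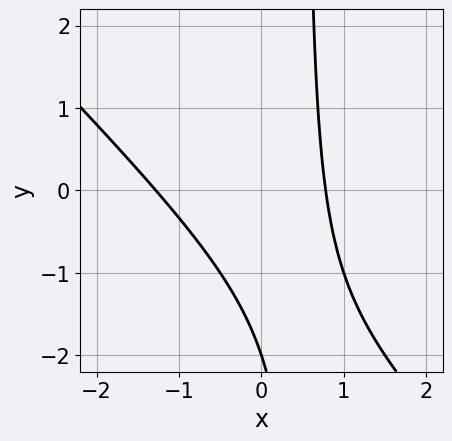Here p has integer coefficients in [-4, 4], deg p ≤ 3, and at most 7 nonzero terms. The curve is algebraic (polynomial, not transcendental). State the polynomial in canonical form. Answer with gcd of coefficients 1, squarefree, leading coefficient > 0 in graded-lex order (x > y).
(a) Degree: a generic line meets the curve in up to 2 points, so deg p = 2.
(b) Against the integer gridlines: it meets the y-axis at y = -2 (among the integer gridlines).
(c) Fitting integer coefficients to these (and the overall shape) gives p.

2*x^2 + 2*x*y + x - y - 2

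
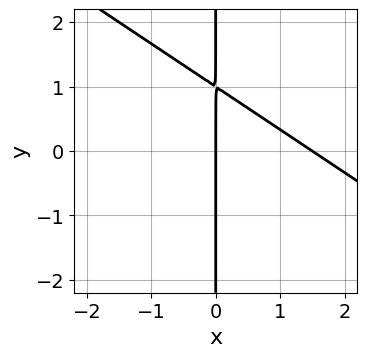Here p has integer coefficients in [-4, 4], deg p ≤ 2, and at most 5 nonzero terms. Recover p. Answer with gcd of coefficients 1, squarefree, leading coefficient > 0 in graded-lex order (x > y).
1. deg p = 2. The shape is more complex than any degree-1 curve.
2. Reading off the gridlines: it meets the x-axis at x = 0 (among the integer gridlines); every point of the y-axis in the box is on the curve.
3. These observations pin down the coefficients.

2*x^2 + 3*x*y - 3*x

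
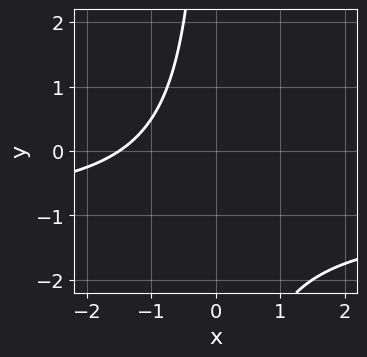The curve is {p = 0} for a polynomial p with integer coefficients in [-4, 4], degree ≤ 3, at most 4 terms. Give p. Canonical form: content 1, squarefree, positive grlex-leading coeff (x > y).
2*x*y + 2*x + 3

(a) deg p = 2.
(b) Checking where it meets the axes: the curve avoids every integer y-axis point in the box.
(c) Solving for integer coefficients yields p as stated.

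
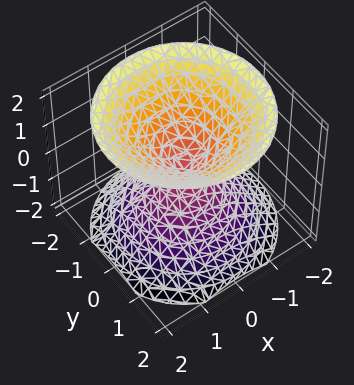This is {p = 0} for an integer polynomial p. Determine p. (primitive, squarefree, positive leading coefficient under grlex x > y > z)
(a) There are 2 components.
(b) The degree is 2 — a double cone through the origin; a quadric.
(c) Symmetries: it's symmetric under z → −z, forcing even powers of z; every cross-section ⟂ z is a circle, so x, y appear only via x² + y².
(d) From the axis intercepts and sections: a circular section at z = -1 has radius exactly 1; one x-axis crossing is at x = 0; it meets the y-axis at y = 0 (among the integer gridlines); it crosses the z-axis at the gridline z = 0.
(e) Assembling these constraints gives the stated polynomial.

x^2 + y^2 - z^2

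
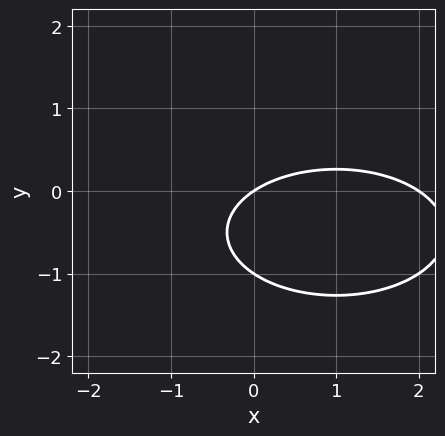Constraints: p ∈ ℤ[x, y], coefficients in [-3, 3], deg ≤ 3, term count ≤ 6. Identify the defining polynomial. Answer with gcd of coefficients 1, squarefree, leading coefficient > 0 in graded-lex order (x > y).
(a) The degree is 2 — the shape is more complex than any degree-1 curve.
(b) Against the integer gridlines: the y-axis gridline crossings are at y ∈ {-1, 0}; the x-axis gridline crossings are at x ∈ {0, 2}.
(c) The integer polynomial consistent with all of this is the stated p.

x^2 + 3*y^2 - 2*x + 3*y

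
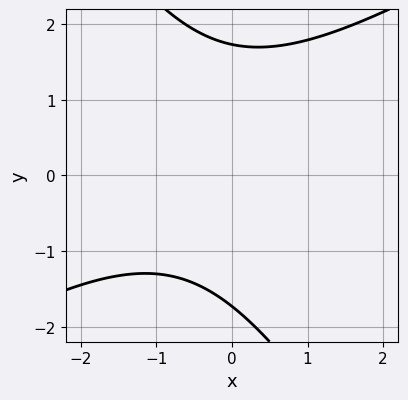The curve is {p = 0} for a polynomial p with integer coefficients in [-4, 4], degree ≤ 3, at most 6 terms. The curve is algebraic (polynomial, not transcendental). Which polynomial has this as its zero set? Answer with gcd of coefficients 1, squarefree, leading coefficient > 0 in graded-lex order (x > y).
x^2 - x*y - y^2 + x + 3

1. deg p = 2. A generic line meets the curve in up to 2 points.
2. Reading off the gridlines: the curve avoids every integer x-axis point in the box.
3. Solving for integer coefficients yields p as stated.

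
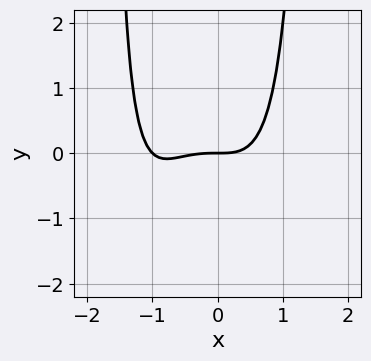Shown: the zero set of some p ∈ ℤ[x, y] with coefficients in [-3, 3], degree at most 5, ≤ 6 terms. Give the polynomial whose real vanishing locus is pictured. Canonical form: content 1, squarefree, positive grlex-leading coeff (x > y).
The degree is 4 — no degree-3 curve has this shape.
Against the integer gridlines: the x-axis gridline crossings are at x ∈ {-1, 0}; it crosses the y-axis at the gridline y = 0.
These observations pin down the coefficients.

2*x^4 + 2*x^3 + x^2*y - 3*y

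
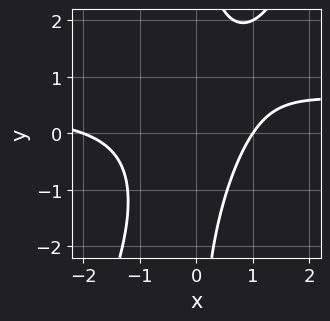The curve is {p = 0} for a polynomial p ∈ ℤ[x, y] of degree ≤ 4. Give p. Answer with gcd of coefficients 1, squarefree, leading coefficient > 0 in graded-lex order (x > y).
2*x^2*y - x*y^2 - x^2 - x + 2

deg p = 3.
Against the integer gridlines: among the integer gridlines, it crosses the x-axis at x ∈ {-2, 1}; no y-intercept at any integer in the box.
Fitting integer coefficients to these (and the overall shape) gives p.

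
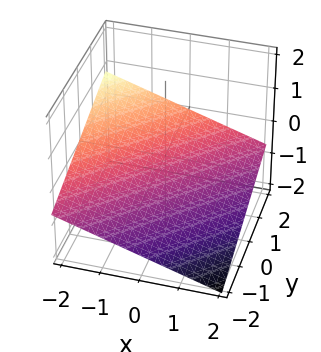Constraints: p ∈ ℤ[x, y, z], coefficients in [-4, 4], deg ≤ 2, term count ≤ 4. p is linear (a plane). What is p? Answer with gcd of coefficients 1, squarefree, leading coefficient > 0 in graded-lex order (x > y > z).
x - y + 3*z + 2

1. The degree is 1 — the surface is flat (a plane).
2. Against the integer gridlines: one x-axis crossing is at x = -2; it meets the y-axis at y = 2 (among the integer gridlines).
3. Solving for integer coefficients yields p as stated.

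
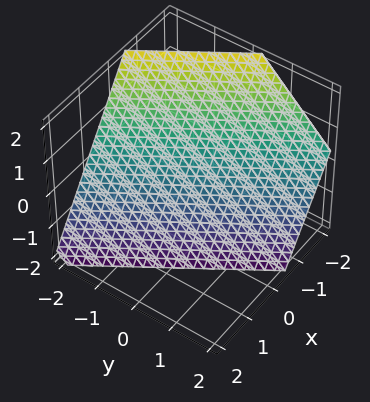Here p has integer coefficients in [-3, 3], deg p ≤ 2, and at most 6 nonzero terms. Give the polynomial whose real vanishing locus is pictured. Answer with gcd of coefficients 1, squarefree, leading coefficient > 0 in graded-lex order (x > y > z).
deg p = 1.
From the visible intercepts: it meets the y-axis at y = -1 (among the integer gridlines); one z-axis crossing is at z = -1.
The integer polynomial consistent with all of this is the stated p.

3*x + 2*y + 2*z + 2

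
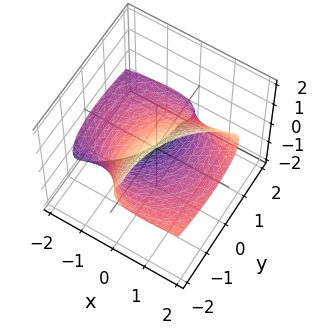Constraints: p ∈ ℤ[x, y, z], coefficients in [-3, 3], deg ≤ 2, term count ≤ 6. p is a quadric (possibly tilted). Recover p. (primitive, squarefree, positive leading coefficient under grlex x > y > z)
x^2 - 3*x*z + y^2 + 2*y*z + 2*z^2 - 2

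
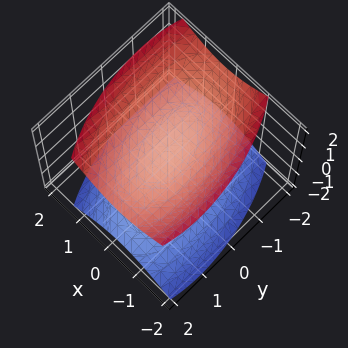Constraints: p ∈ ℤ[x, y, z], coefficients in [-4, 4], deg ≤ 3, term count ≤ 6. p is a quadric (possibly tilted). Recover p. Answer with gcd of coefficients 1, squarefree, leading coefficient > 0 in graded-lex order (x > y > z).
First, I count 2 distinct pieces. They look like related sheets of one shape, so recover p as a whole.
Next, the degree is 2 — no degree-1 surface has this shape.
Then, reading off the gridlines: the surface avoids every integer y-axis point in the box; no x-intercept at any integer in the box.
Finally, together with the visible shape, these determine p as stated.

3*x^2 + x*y + y^2 - 3*z^2 + 2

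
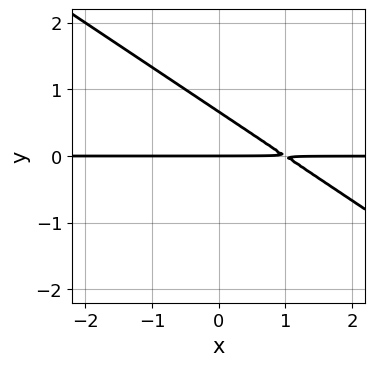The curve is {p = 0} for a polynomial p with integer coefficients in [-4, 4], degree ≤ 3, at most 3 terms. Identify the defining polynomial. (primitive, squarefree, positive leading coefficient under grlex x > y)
(a) The degree is 2 — no degree-1 curve has this shape.
(b) Observable constraints: the visible x-axis segment lies entirely on the curve; one y-axis crossing is at y = 0.
(c) The integer polynomial consistent with all of this is the stated p.

2*x*y + 3*y^2 - 2*y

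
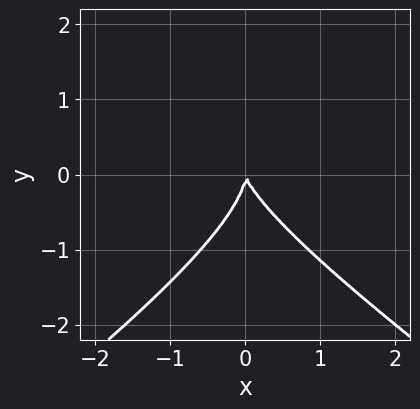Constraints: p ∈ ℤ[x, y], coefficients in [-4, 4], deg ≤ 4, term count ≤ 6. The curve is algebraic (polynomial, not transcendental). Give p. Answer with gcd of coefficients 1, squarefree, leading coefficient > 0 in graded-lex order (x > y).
x^2*y - 2*y^3 - 3*x^2 - x*y

(a) deg p = 3.
(b) From the axis intercepts and sections: one y-axis crossing is at y = 0; it crosses the x-axis at the gridline x = 0.
(c) Assembling these constraints gives the stated polynomial.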